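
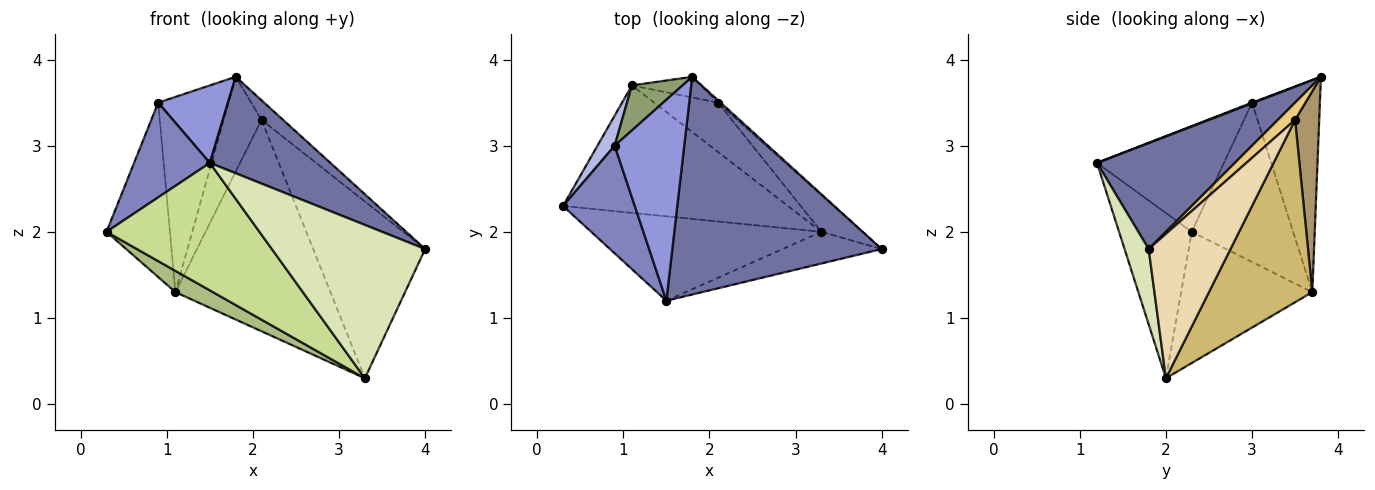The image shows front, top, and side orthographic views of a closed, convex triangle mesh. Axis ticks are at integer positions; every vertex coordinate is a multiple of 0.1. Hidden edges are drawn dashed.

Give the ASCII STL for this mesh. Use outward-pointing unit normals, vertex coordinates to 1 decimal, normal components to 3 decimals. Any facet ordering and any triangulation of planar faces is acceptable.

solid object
 facet normal 0.420 -0.368 0.830
  outer loop
   vertex 1.5 1.2 2.8
   vertex 4.0 1.8 1.8
   vertex 1.8 3.8 3.8
  endloop
 endfacet
 facet normal -0.742 -0.443 0.503
  outer loop
   vertex 0.9 3.0 3.5
   vertex 0.3 2.3 2.0
   vertex 1.5 1.2 2.8
  endloop
 endfacet
 facet normal 0.009 -0.360 0.933
  outer loop
   vertex 0.9 3.0 3.5
   vertex 1.5 1.2 2.8
   vertex 1.8 3.8 3.8
  endloop
 endfacet
 facet normal -0.844 0.528 0.091
  outer loop
   vertex 0.9 3.0 3.5
   vertex 1.1 3.7 1.3
   vertex 0.3 2.3 2.0
  endloop
 endfacet
 facet normal -0.685 0.710 0.164
  outer loop
   vertex 0.9 3.0 3.5
   vertex 1.8 3.8 3.8
   vertex 1.1 3.7 1.3
  endloop
 endfacet
 facet normal -0.499 -0.142 -0.855
  outer loop
   vertex 3.3 2.0 0.3
   vertex 0.3 2.3 2.0
   vertex 1.1 3.7 1.3
  endloop
 endfacet
 facet normal -0.368 -0.775 -0.513
  outer loop
   vertex 3.3 2.0 0.3
   vertex 1.5 1.2 2.8
   vertex 0.3 2.3 2.0
  endloop
 endfacet
 facet normal 0.152 -0.968 -0.200
  outer loop
   vertex 3.3 2.0 0.3
   vertex 4.0 1.8 1.8
   vertex 1.5 1.2 2.8
  endloop
 endfacet
 facet normal 0.528 0.830 -0.181
  outer loop
   vertex 2.1 3.5 3.3
   vertex 1.1 3.7 1.3
   vertex 1.8 3.8 3.8
  endloop
 endfacet
 facet normal 0.545 0.817 -0.191
  outer loop
   vertex 2.1 3.5 3.3
   vertex 3.3 2.0 0.3
   vertex 1.1 3.7 1.3
  endloop
 endfacet
 facet normal 0.622 0.777 -0.093
  outer loop
   vertex 2.1 3.5 3.3
   vertex 1.8 3.8 3.8
   vertex 4.0 1.8 1.8
  endloop
 endfacet
 facet normal 0.582 0.796 -0.165
  outer loop
   vertex 2.1 3.5 3.3
   vertex 4.0 1.8 1.8
   vertex 3.3 2.0 0.3
  endloop
 endfacet
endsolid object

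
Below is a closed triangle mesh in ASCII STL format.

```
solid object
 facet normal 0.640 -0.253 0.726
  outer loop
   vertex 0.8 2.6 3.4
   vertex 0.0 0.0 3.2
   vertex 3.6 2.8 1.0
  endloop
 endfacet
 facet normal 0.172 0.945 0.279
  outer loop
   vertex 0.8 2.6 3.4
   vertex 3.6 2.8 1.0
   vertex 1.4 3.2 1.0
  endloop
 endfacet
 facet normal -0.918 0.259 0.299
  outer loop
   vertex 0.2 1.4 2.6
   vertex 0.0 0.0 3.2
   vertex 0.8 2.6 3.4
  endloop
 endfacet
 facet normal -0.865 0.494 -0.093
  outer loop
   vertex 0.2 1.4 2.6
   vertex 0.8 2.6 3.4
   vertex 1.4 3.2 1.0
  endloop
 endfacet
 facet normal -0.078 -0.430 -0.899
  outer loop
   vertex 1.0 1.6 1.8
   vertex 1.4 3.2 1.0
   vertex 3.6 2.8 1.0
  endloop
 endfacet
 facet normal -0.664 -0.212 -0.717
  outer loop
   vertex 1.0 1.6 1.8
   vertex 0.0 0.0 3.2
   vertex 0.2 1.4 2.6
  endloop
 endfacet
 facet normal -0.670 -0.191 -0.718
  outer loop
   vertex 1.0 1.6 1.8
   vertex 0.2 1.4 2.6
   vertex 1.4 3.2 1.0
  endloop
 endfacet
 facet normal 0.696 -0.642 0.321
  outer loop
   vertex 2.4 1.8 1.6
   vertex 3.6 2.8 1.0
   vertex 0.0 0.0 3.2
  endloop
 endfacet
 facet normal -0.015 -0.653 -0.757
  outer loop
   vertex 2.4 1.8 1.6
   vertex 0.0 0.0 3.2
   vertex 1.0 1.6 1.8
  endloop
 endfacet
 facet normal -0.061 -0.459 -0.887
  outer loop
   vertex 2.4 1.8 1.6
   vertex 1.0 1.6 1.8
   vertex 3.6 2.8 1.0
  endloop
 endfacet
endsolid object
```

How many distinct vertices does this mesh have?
7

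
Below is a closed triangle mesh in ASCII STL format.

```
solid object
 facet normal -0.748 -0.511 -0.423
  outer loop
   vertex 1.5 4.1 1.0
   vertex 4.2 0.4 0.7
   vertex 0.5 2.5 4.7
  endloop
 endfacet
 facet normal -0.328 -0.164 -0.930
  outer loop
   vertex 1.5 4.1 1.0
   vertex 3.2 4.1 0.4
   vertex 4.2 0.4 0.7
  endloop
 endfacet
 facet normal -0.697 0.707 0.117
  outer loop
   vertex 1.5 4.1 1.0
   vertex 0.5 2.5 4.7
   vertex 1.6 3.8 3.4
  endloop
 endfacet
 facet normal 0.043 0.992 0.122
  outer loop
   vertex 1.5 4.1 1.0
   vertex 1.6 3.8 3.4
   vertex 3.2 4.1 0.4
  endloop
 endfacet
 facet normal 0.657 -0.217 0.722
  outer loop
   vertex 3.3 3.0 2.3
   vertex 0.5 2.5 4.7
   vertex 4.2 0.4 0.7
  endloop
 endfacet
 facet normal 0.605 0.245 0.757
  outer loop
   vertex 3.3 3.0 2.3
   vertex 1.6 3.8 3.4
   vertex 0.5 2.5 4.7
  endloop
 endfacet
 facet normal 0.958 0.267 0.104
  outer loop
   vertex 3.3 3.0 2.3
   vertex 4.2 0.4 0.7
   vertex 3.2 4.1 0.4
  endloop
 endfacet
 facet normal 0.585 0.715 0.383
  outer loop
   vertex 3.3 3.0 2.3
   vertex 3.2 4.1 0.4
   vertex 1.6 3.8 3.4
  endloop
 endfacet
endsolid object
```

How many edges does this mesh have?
12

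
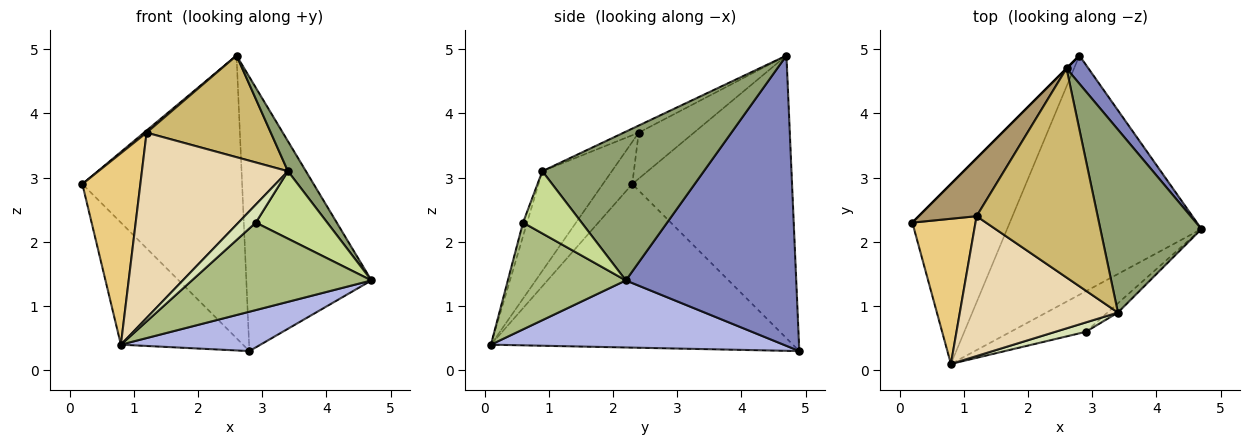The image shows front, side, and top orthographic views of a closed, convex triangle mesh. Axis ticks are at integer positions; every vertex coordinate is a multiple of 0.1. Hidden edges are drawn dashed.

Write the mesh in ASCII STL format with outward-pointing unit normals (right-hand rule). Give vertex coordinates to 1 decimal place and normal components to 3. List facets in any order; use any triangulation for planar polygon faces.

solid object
 facet normal -0.707 0.707 0.000
  outer loop
   vertex 2.6 4.7 4.9
   vertex 2.8 4.9 0.3
   vertex 0.2 2.3 2.9
  endloop
 endfacet
 facet normal 0.805 0.591 0.061
  outer loop
   vertex 2.6 4.7 4.9
   vertex 4.7 2.2 1.4
   vertex 2.8 4.9 0.3
  endloop
 endfacet
 facet normal -0.812 0.328 -0.483
  outer loop
   vertex 0.8 0.1 0.4
   vertex 0.2 2.3 2.9
   vertex 2.8 4.9 0.3
  endloop
 endfacet
 facet normal 0.322 -0.154 -0.934
  outer loop
   vertex 0.8 0.1 0.4
   vertex 2.8 4.9 0.3
   vertex 4.7 2.2 1.4
  endloop
 endfacet
 facet normal 0.824 -0.092 0.560
  outer loop
   vertex 3.4 0.9 3.1
   vertex 4.7 2.2 1.4
   vertex 2.6 4.7 4.9
  endloop
 endfacet
 facet normal 0.512 -0.779 -0.361
  outer loop
   vertex 2.9 0.6 2.3
   vertex 0.8 0.1 0.4
   vertex 4.7 2.2 1.4
  endloop
 endfacet
 facet normal 0.631 -0.769 -0.106
  outer loop
   vertex 2.9 0.6 2.3
   vertex 4.7 2.2 1.4
   vertex 3.4 0.9 3.1
  endloop
 endfacet
 facet normal -0.202 -0.869 0.452
  outer loop
   vertex 2.9 0.6 2.3
   vertex 3.4 0.9 3.1
   vertex 0.8 0.1 0.4
  endloop
 endfacet
 facet normal -0.623 -0.029 0.782
  outer loop
   vertex 1.2 2.4 3.7
   vertex 2.6 4.7 4.9
   vertex 0.2 2.3 2.9
  endloop
 endfacet
 facet normal -0.053 -0.437 0.898
  outer loop
   vertex 1.2 2.4 3.7
   vertex 3.4 0.9 3.1
   vertex 2.6 4.7 4.9
  endloop
 endfacet
 facet normal -0.374 -0.739 0.560
  outer loop
   vertex 1.2 2.4 3.7
   vertex 0.2 2.3 2.9
   vertex 0.8 0.1 0.4
  endloop
 endfacet
 facet normal -0.355 -0.746 0.563
  outer loop
   vertex 1.2 2.4 3.7
   vertex 0.8 0.1 0.4
   vertex 3.4 0.9 3.1
  endloop
 endfacet
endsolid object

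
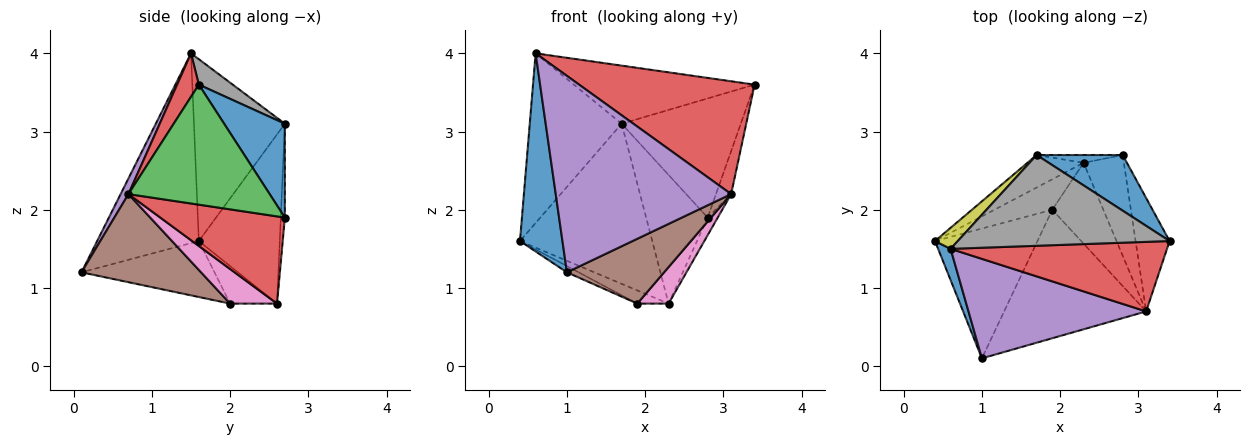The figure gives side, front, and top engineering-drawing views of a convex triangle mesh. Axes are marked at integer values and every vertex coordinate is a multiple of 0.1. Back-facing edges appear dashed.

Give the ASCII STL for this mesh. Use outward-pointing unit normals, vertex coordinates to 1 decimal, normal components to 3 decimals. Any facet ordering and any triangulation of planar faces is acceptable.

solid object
 facet normal -0.921 -0.385 0.061
  outer loop
   vertex 0.6 1.5 4.0
   vertex 0.4 1.6 1.6
   vertex 1.0 0.1 1.2
  endloop
 endfacet
 facet normal -0.479 0.042 -0.877
  outer loop
   vertex 1.9 2.0 0.8
   vertex 1.0 0.1 1.2
   vertex 0.4 1.6 1.6
  endloop
 endfacet
 facet normal -0.512 0.341 -0.789
  outer loop
   vertex 1.9 2.0 0.8
   vertex 0.4 1.6 1.6
   vertex 2.3 2.6 0.8
  endloop
 endfacet
 facet normal 0.105 -0.847 0.522
  outer loop
   vertex 3.1 0.7 2.2
   vertex 3.4 1.6 3.6
   vertex 0.6 1.5 4.0
  endloop
 endfacet
 facet normal 0.040 -0.891 0.451
  outer loop
   vertex 3.1 0.7 2.2
   vertex 0.6 1.5 4.0
   vertex 1.0 0.1 1.2
  endloop
 endfacet
 facet normal 0.484 -0.394 -0.781
  outer loop
   vertex 3.1 0.7 2.2
   vertex 1.0 0.1 1.2
   vertex 1.9 2.0 0.8
  endloop
 endfacet
 facet normal 0.525 -0.350 -0.775
  outer loop
   vertex 3.1 0.7 2.2
   vertex 1.9 2.0 0.8
   vertex 2.3 2.6 0.8
  endloop
 endfacet
 facet normal 0.101 0.536 0.838
  outer loop
   vertex 1.7 2.7 3.1
   vertex 0.6 1.5 4.0
   vertex 3.4 1.6 3.6
  endloop
 endfacet
 facet normal -0.701 0.708 0.088
  outer loop
   vertex 1.7 2.7 3.1
   vertex 0.4 1.6 1.6
   vertex 0.6 1.5 4.0
  endloop
 endfacet
 facet normal -0.514 0.840 -0.171
  outer loop
   vertex 1.7 2.7 3.1
   vertex 2.3 2.6 0.8
   vertex 0.4 1.6 1.6
  endloop
 endfacet
 facet normal 0.419 0.823 0.384
  outer loop
   vertex 2.8 2.7 1.9
   vertex 1.7 2.7 3.1
   vertex 3.4 1.6 3.6
  endloop
 endfacet
 facet normal -0.066 0.996 -0.061
  outer loop
   vertex 2.8 2.7 1.9
   vertex 2.3 2.6 0.8
   vertex 1.7 2.7 3.1
  endloop
 endfacet
 facet normal 0.957 0.103 -0.271
  outer loop
   vertex 2.8 2.7 1.9
   vertex 3.4 1.6 3.6
   vertex 3.1 0.7 2.2
  endloop
 endfacet
 facet normal 0.905 0.073 -0.418
  outer loop
   vertex 2.8 2.7 1.9
   vertex 3.1 0.7 2.2
   vertex 2.3 2.6 0.8
  endloop
 endfacet
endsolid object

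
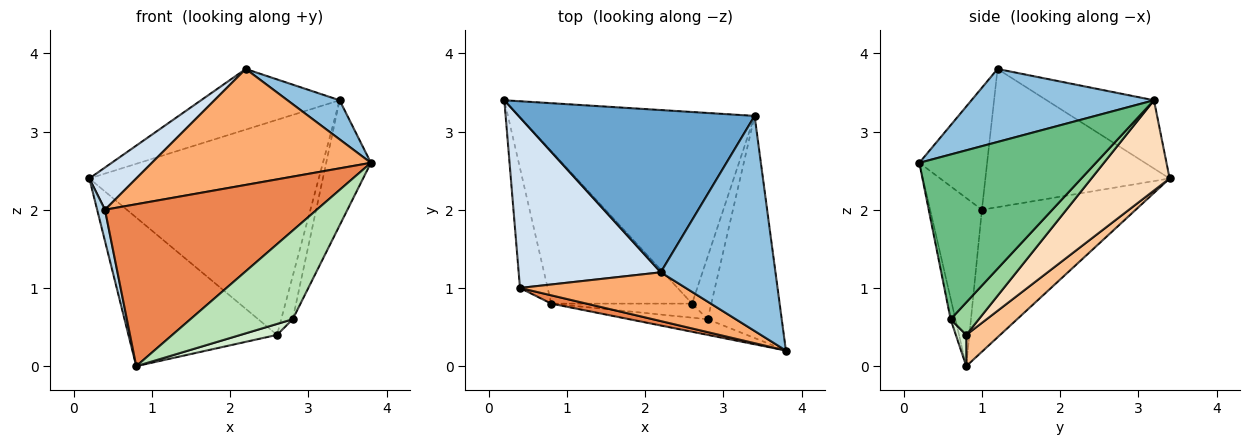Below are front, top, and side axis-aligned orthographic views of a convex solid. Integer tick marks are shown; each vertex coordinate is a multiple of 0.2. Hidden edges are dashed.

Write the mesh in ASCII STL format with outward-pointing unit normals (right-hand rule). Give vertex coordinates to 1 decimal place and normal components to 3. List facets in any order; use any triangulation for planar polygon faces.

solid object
 facet normal -0.261 0.338 0.904
  outer loop
   vertex 3.4 3.2 3.4
   vertex 0.2 3.4 2.4
   vertex 2.2 1.2 3.8
  endloop
 endfacet
 facet normal 0.531 -0.152 0.834
  outer loop
   vertex 3.4 3.2 3.4
   vertex 2.2 1.2 3.8
   vertex 3.8 0.2 2.6
  endloop
 endfacet
 facet normal -0.980 -0.050 -0.191
  outer loop
   vertex 0.4 1.0 2.0
   vertex 0.2 3.4 2.4
   vertex 0.8 0.8 0.0
  endloop
 endfacet
 facet normal -0.686 -0.175 0.706
  outer loop
   vertex 0.4 1.0 2.0
   vertex 2.2 1.2 3.8
   vertex 0.2 3.4 2.4
  endloop
 endfacet
 facet normal -0.237 -0.970 0.050
  outer loop
   vertex 0.4 1.0 2.0
   vertex 0.8 0.8 0.0
   vertex 3.8 0.2 2.6
  endloop
 endfacet
 facet normal -0.274 -0.886 0.373
  outer loop
   vertex 0.4 1.0 2.0
   vertex 3.8 0.2 2.6
   vertex 2.2 1.2 3.8
  endloop
 endfacet
 facet normal 0.157 0.689 -0.707
  outer loop
   vertex 2.6 0.8 0.4
   vertex 0.8 0.8 0.0
   vertex 0.2 3.4 2.4
  endloop
 endfacet
 facet normal 0.247 0.724 -0.645
  outer loop
   vertex 2.6 0.8 0.4
   vertex 0.2 3.4 2.4
   vertex 3.4 3.2 3.4
  endloop
 endfacet
 facet normal 0.889 0.225 -0.399
  outer loop
   vertex 2.8 0.6 0.6
   vertex 3.4 3.2 3.4
   vertex 3.8 0.2 2.6
  endloop
 endfacet
 facet normal 0.812 0.331 -0.481
  outer loop
   vertex 2.8 0.6 0.6
   vertex 2.6 0.8 0.4
   vertex 3.4 3.2 3.4
  endloop
 endfacet
 facet normal -0.046 -0.984 -0.174
  outer loop
   vertex 2.8 0.6 0.6
   vertex 3.8 0.2 2.6
   vertex 0.8 0.8 0.0
  endloop
 endfacet
 facet normal 0.173 -0.605 -0.777
  outer loop
   vertex 2.8 0.6 0.6
   vertex 0.8 0.8 0.0
   vertex 2.6 0.8 0.4
  endloop
 endfacet
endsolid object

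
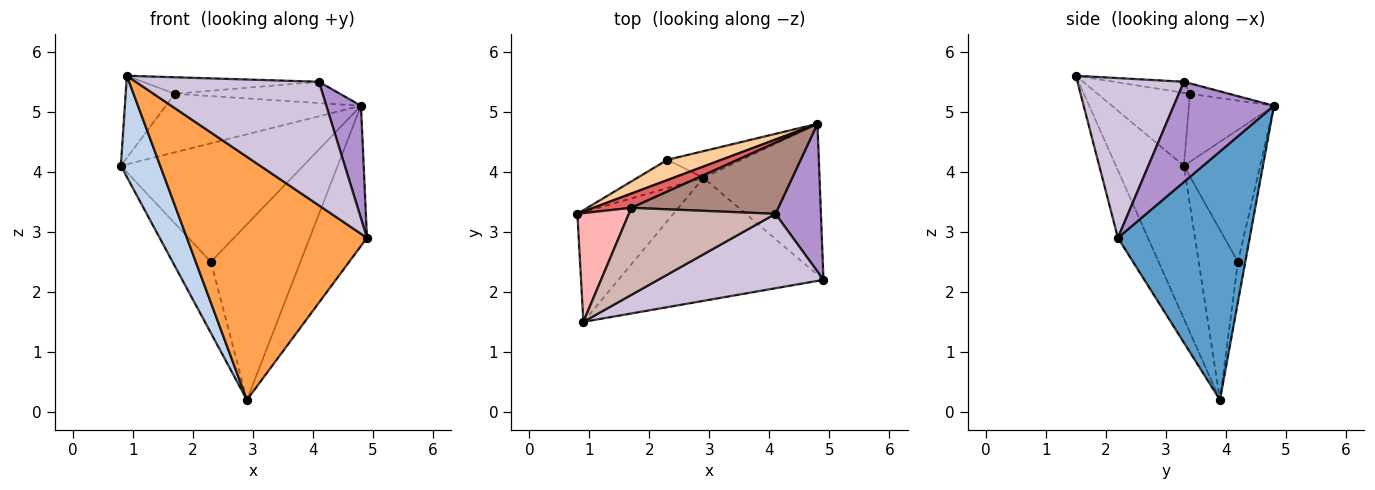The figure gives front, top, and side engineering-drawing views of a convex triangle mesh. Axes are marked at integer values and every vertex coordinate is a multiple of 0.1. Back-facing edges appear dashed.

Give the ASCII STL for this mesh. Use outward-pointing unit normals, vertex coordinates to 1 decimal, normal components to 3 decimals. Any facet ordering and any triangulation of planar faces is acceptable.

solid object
 facet normal 0.843 0.366 -0.394
  outer loop
   vertex 2.9 3.9 0.2
   vertex 4.8 4.8 5.1
   vertex 4.9 2.2 2.9
  endloop
 endfacet
 facet normal -0.761 -0.440 -0.477
  outer loop
   vertex 0.9 1.5 5.6
   vertex 0.8 3.3 4.1
   vertex 2.9 3.9 0.2
  endloop
 endfacet
 facet normal -0.147 -0.883 -0.447
  outer loop
   vertex 0.9 1.5 5.6
   vertex 2.9 3.9 0.2
   vertex 4.9 2.2 2.9
  endloop
 endfacet
 facet normal -0.381 0.911 0.156
  outer loop
   vertex 2.3 4.2 2.5
   vertex 0.8 3.3 4.1
   vertex 4.8 4.8 5.1
  endloop
 endfacet
 facet normal -0.689 0.673 -0.268
  outer loop
   vertex 2.3 4.2 2.5
   vertex 2.9 3.9 0.2
   vertex 0.8 3.3 4.1
  endloop
 endfacet
 facet normal -0.081 0.985 -0.150
  outer loop
   vertex 2.3 4.2 2.5
   vertex 4.8 4.8 5.1
   vertex 2.9 3.9 0.2
  endloop
 endfacet
 facet normal -0.390 0.895 0.218
  outer loop
   vertex 1.7 3.4 5.3
   vertex 4.8 4.8 5.1
   vertex 0.8 3.3 4.1
  endloop
 endfacet
 facet normal -0.749 0.399 0.529
  outer loop
   vertex 1.7 3.4 5.3
   vertex 0.8 3.3 4.1
   vertex 0.9 1.5 5.6
  endloop
 endfacet
 facet normal 0.869 -0.300 0.394
  outer loop
   vertex 4.1 3.3 5.5
   vertex 4.9 2.2 2.9
   vertex 4.8 4.8 5.1
  endloop
 endfacet
 facet normal 0.446 -0.767 0.462
  outer loop
   vertex 4.1 3.3 5.5
   vertex 0.9 1.5 5.6
   vertex 4.9 2.2 2.9
  endloop
 endfacet
 facet normal -0.068 0.286 0.956
  outer loop
   vertex 4.1 3.3 5.5
   vertex 4.8 4.8 5.1
   vertex 1.7 3.4 5.3
  endloop
 endfacet
 facet normal -0.074 0.186 0.980
  outer loop
   vertex 4.1 3.3 5.5
   vertex 1.7 3.4 5.3
   vertex 0.9 1.5 5.6
  endloop
 endfacet
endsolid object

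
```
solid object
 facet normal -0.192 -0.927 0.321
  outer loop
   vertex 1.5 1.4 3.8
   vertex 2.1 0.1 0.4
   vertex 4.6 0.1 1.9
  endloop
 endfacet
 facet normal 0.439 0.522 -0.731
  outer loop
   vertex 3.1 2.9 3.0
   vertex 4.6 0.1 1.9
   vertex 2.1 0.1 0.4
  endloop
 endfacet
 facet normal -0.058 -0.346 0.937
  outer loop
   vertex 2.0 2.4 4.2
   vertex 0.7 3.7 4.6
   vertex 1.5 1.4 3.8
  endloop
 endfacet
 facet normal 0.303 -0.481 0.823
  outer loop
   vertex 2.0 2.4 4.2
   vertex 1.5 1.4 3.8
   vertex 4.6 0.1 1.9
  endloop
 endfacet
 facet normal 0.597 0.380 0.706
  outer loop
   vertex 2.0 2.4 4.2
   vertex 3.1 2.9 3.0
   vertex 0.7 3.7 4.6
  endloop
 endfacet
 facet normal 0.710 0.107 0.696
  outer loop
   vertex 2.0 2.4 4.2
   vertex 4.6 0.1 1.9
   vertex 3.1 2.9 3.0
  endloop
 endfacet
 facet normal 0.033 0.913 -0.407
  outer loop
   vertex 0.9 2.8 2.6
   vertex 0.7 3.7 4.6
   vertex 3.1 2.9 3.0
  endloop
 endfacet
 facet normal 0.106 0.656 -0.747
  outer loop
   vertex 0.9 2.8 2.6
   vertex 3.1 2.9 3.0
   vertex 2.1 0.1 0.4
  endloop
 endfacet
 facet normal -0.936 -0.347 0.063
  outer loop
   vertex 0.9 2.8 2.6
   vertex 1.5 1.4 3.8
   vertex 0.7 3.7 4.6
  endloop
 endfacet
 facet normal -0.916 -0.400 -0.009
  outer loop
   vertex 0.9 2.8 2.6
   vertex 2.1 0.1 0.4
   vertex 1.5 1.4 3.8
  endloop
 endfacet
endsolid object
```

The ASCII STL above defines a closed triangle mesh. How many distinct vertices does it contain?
7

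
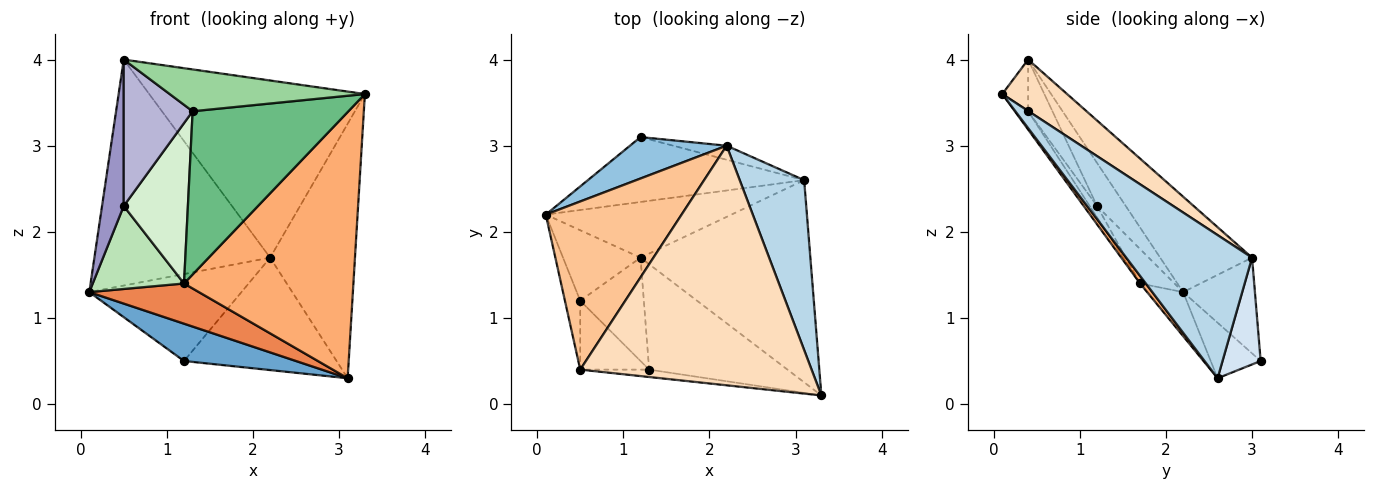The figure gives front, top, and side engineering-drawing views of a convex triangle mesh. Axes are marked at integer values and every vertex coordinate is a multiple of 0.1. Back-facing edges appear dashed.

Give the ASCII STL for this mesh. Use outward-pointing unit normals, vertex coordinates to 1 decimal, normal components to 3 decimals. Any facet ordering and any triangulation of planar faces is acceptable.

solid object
 facet normal -0.217 -0.487 -0.846
  outer loop
   vertex 1.2 3.1 0.5
   vertex 3.1 2.6 0.3
   vertex 0.1 2.2 1.3
  endloop
 endfacet
 facet normal -0.392 0.831 0.396
  outer loop
   vertex 2.2 3.0 1.7
   vertex 1.2 3.1 0.5
   vertex 0.1 2.2 1.3
  endloop
 endfacet
 facet normal 0.777 0.524 0.350
  outer loop
   vertex 2.2 3.0 1.7
   vertex 3.3 0.1 3.6
   vertex 3.1 2.6 0.3
  endloop
 endfacet
 facet normal 0.241 0.963 -0.120
  outer loop
   vertex 2.2 3.0 1.7
   vertex 3.1 2.6 0.3
   vertex 1.2 3.1 0.5
  endloop
 endfacet
 facet normal -0.189 -0.575 -0.796
  outer loop
   vertex 1.2 1.7 1.4
   vertex 0.1 2.2 1.3
   vertex 3.1 2.6 0.3
  endloop
 endfacet
 facet normal 0.027 -0.796 -0.605
  outer loop
   vertex 1.2 1.7 1.4
   vertex 3.1 2.6 0.3
   vertex 3.3 0.1 3.6
  endloop
 endfacet
 facet normal -0.387 0.740 0.551
  outer loop
   vertex 0.5 0.4 4.0
   vertex 2.2 3.0 1.7
   vertex 0.1 2.2 1.3
  endloop
 endfacet
 facet normal 0.176 0.585 0.792
  outer loop
   vertex 0.5 0.4 4.0
   vertex 3.3 0.1 3.6
   vertex 2.2 3.0 1.7
  endloop
 endfacet
 facet normal -0.072 -0.838 -0.541
  outer loop
   vertex 1.3 0.4 3.4
   vertex 1.2 1.7 1.4
   vertex 3.3 0.1 3.6
  endloop
 endfacet
 facet normal -0.129 -0.977 -0.172
  outer loop
   vertex 1.3 0.4 3.4
   vertex 3.3 0.1 3.6
   vertex 0.5 0.4 4.0
  endloop
 endfacet
 facet normal -0.276 -0.733 -0.622
  outer loop
   vertex 0.5 1.2 2.3
   vertex 0.1 2.2 1.3
   vertex 1.2 1.7 1.4
  endloop
 endfacet
 facet normal -0.095 -0.837 -0.539
  outer loop
   vertex 0.5 1.2 2.3
   vertex 1.2 1.7 1.4
   vertex 1.3 0.4 3.4
  endloop
 endfacet
 facet normal -0.768 -0.580 -0.273
  outer loop
   vertex 0.5 1.2 2.3
   vertex 0.5 0.4 4.0
   vertex 0.1 2.2 1.3
  endloop
 endfacet
 facet normal -0.304 -0.862 -0.406
  outer loop
   vertex 0.5 1.2 2.3
   vertex 1.3 0.4 3.4
   vertex 0.5 0.4 4.0
  endloop
 endfacet
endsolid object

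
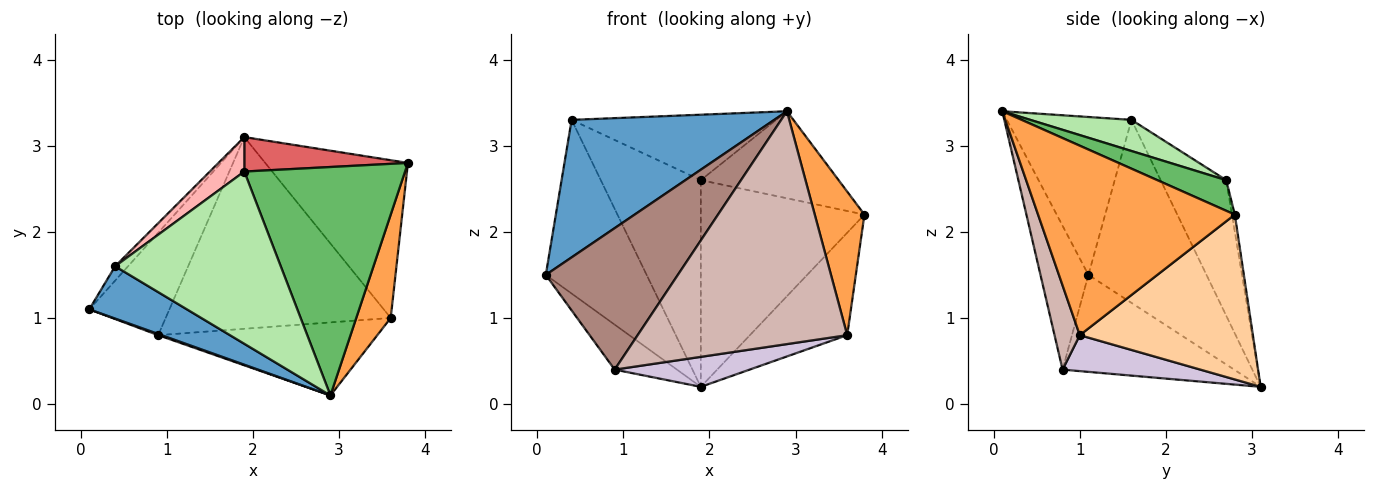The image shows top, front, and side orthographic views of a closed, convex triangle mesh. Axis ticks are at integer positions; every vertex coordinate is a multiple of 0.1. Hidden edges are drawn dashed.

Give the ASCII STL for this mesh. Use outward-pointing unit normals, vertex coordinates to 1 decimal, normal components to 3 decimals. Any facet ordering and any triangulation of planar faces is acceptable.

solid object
 facet normal -0.498 -0.810 0.308
  outer loop
   vertex 0.4 1.6 3.3
   vertex 0.1 1.1 1.5
   vertex 2.9 0.1 3.4
  endloop
 endfacet
 facet normal -0.759 0.649 -0.054
  outer loop
   vertex 0.4 1.6 3.3
   vertex 1.9 3.1 0.2
   vertex 0.1 1.1 1.5
  endloop
 endfacet
 facet normal 0.955 -0.241 0.174
  outer loop
   vertex 3.6 1.0 0.8
   vertex 3.8 2.8 2.2
   vertex 2.9 0.1 3.4
  endloop
 endfacet
 facet normal 0.696 0.391 -0.602
  outer loop
   vertex 3.6 1.0 0.8
   vertex 1.9 3.1 0.2
   vertex 3.8 2.8 2.2
  endloop
 endfacet
 facet normal 0.175 0.350 0.920
  outer loop
   vertex 1.9 2.7 2.6
   vertex 2.9 0.1 3.4
   vertex 3.8 2.8 2.2
  endloop
 endfacet
 facet normal 0.173 0.350 0.921
  outer loop
   vertex 1.9 2.7 2.6
   vertex 0.4 1.6 3.3
   vertex 2.9 0.1 3.4
  endloop
 endfacet
 facet normal -0.017 0.986 0.164
  outer loop
   vertex 1.9 2.7 2.6
   vertex 3.8 2.8 2.2
   vertex 1.9 3.1 0.2
  endloop
 endfacet
 facet normal -0.543 0.828 0.138
  outer loop
   vertex 1.9 2.7 2.6
   vertex 1.9 3.1 0.2
   vertex 0.4 1.6 3.3
  endloop
 endfacet
 facet normal -0.742 0.269 -0.613
  outer loop
   vertex 0.9 0.8 0.4
   vertex 0.1 1.1 1.5
   vertex 1.9 3.1 0.2
  endloop
 endfacet
 facet normal 0.156 -0.153 -0.976
  outer loop
   vertex 0.9 0.8 0.4
   vertex 1.9 3.1 0.2
   vertex 3.6 1.0 0.8
  endloop
 endfacet
 facet normal -0.341 -0.940 0.008
  outer loop
   vertex 0.9 0.8 0.4
   vertex 2.9 0.1 3.4
   vertex 0.1 1.1 1.5
  endloop
 endfacet
 facet normal 0.114 -0.948 -0.297
  outer loop
   vertex 0.9 0.8 0.4
   vertex 3.6 1.0 0.8
   vertex 2.9 0.1 3.4
  endloop
 endfacet
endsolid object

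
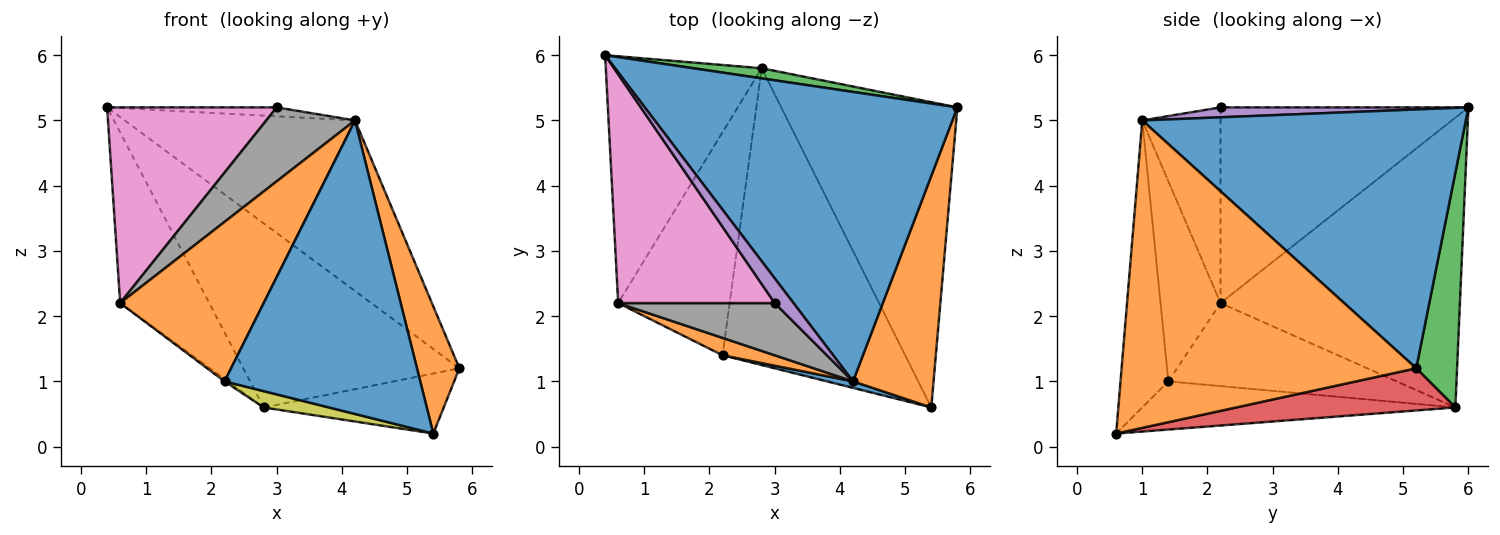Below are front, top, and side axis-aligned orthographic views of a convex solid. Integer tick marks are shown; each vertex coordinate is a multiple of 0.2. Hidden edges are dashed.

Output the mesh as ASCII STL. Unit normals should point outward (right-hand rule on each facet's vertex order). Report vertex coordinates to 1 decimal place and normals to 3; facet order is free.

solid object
 facet normal 0.581 0.413 0.701
  outer loop
   vertex 4.2 1.0 5.0
   vertex 5.8 5.2 1.2
   vertex 0.4 6.0 5.2
  endloop
 endfacet
 facet normal 0.958 -0.138 0.251
  outer loop
   vertex 4.2 1.0 5.0
   vertex 5.4 0.6 0.2
   vertex 5.8 5.2 1.2
  endloop
 endfacet
 facet normal 0.185 0.981 0.054
  outer loop
   vertex 2.8 5.8 0.6
   vertex 0.4 6.0 5.2
   vertex 5.8 5.2 1.2
  endloop
 endfacet
 facet normal 0.229 0.188 -0.955
  outer loop
   vertex 2.8 5.8 0.6
   vertex 5.8 5.2 1.2
   vertex 5.4 0.6 0.2
  endloop
 endfacet
 facet normal 0.445 0.304 0.842
  outer loop
   vertex 3.0 2.2 5.2
   vertex 4.2 1.0 5.0
   vertex 0.4 6.0 5.2
  endloop
 endfacet
 facet normal -0.837 0.311 -0.450
  outer loop
   vertex 0.6 2.2 2.2
   vertex 0.4 6.0 5.2
   vertex 2.8 5.8 0.6
  endloop
 endfacet
 facet normal -0.689 -0.471 0.551
  outer loop
   vertex 0.6 2.2 2.2
   vertex 3.0 2.2 5.2
   vertex 0.4 6.0 5.2
  endloop
 endfacet
 facet normal -0.585 -0.663 0.468
  outer loop
   vertex 0.6 2.2 2.2
   vertex 4.2 1.0 5.0
   vertex 3.0 2.2 5.2
  endloop
 endfacet
 facet normal -0.255 -0.053 -0.966
  outer loop
   vertex 2.2 1.4 1.0
   vertex 2.8 5.8 0.6
   vertex 5.4 0.6 0.2
  endloop
 endfacet
 facet normal -0.597 0.009 -0.802
  outer loop
   vertex 2.2 1.4 1.0
   vertex 0.6 2.2 2.2
   vertex 2.8 5.8 0.6
  endloop
 endfacet
 facet normal -0.237 -0.971 0.022
  outer loop
   vertex 2.2 1.4 1.0
   vertex 5.4 0.6 0.2
   vertex 4.2 1.0 5.0
  endloop
 endfacet
 facet normal -0.384 -0.918 0.100
  outer loop
   vertex 2.2 1.4 1.0
   vertex 4.2 1.0 5.0
   vertex 0.6 2.2 2.2
  endloop
 endfacet
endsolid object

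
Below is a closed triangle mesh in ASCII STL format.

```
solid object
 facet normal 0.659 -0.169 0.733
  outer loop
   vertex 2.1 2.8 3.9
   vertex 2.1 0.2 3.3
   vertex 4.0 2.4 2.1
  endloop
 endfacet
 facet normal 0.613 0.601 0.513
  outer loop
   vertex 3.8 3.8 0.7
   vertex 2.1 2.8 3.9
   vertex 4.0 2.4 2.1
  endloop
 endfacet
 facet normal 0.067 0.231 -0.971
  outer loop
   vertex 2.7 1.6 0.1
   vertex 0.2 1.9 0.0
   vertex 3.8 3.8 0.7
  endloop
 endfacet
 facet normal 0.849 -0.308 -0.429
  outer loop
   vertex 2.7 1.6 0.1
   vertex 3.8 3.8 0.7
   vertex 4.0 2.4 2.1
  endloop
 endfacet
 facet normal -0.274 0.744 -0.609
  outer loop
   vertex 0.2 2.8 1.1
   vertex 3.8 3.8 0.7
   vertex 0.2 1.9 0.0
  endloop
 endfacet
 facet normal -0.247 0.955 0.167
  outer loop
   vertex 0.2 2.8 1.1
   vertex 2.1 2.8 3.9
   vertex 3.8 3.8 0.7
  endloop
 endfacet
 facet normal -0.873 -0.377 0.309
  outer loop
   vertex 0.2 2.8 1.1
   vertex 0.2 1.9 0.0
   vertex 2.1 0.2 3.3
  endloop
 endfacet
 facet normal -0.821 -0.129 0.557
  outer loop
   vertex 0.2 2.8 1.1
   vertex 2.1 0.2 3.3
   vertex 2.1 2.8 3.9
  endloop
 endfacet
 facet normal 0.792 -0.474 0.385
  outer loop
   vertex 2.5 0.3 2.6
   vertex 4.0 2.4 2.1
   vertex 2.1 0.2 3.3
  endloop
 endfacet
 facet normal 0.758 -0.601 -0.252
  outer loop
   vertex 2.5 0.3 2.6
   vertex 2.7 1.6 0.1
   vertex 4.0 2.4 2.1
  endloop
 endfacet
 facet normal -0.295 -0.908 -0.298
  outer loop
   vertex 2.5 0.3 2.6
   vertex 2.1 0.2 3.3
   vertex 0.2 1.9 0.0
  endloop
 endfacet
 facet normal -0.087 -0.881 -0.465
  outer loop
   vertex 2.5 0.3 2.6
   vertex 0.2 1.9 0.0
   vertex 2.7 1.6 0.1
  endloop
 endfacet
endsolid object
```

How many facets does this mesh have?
12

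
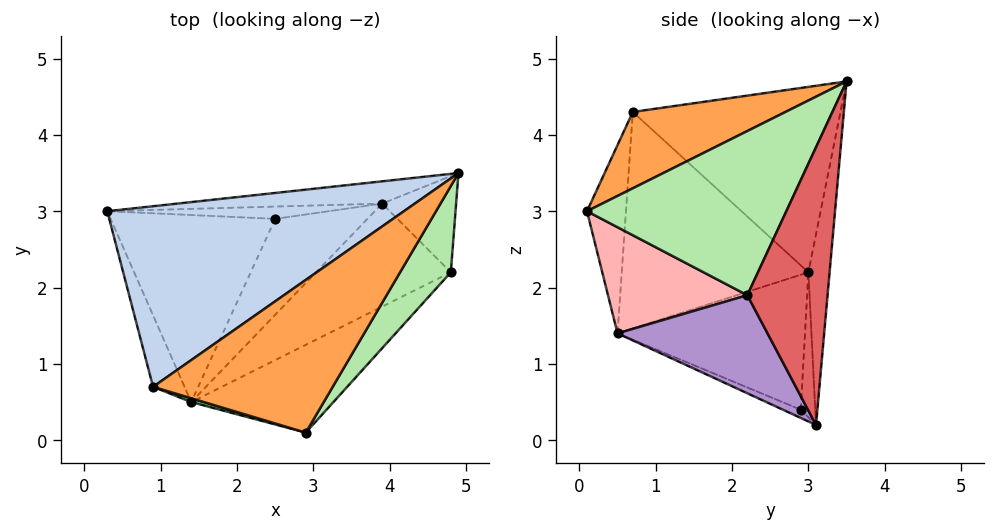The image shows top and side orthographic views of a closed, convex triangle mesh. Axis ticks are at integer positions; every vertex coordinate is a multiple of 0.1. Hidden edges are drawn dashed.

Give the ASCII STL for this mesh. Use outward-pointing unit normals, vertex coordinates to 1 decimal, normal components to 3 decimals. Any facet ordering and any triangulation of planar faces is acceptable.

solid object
 facet normal -0.068 0.995 -0.073
  outer loop
   vertex 3.9 3.1 0.2
   vertex 0.3 3.0 2.2
   vertex 4.9 3.5 4.7
  endloop
 endfacet
 facet normal -0.447 0.537 0.716
  outer loop
   vertex 0.9 0.7 4.3
   vertex 4.9 3.5 4.7
   vertex 0.3 3.0 2.2
  endloop
 endfacet
 facet normal 0.322 -0.568 0.757
  outer loop
   vertex 0.9 0.7 4.3
   vertex 2.9 0.1 3.0
   vertex 4.9 3.5 4.7
  endloop
 endfacet
 facet normal -0.922 -0.363 -0.134
  outer loop
   vertex 1.4 0.5 1.4
   vertex 0.9 0.7 4.3
   vertex 0.3 3.0 2.2
  endloop
 endfacet
 facet normal -0.276 -0.961 0.019
  outer loop
   vertex 1.4 0.5 1.4
   vertex 2.9 0.1 3.0
   vertex 0.9 0.7 4.3
  endloop
 endfacet
 facet normal 0.779 -0.579 0.241
  outer loop
   vertex 4.8 2.2 1.9
   vertex 4.9 3.5 4.7
   vertex 2.9 0.1 3.0
  endloop
 endfacet
 facet normal 0.871 0.433 -0.232
  outer loop
   vertex 4.8 2.2 1.9
   vertex 3.9 3.1 0.2
   vertex 4.9 3.5 4.7
  endloop
 endfacet
 facet normal 0.431 -0.693 -0.578
  outer loop
   vertex 4.8 2.2 1.9
   vertex 2.9 0.1 3.0
   vertex 1.4 0.5 1.4
  endloop
 endfacet
 facet normal 0.429 -0.685 -0.589
  outer loop
   vertex 4.8 2.2 1.9
   vertex 1.4 0.5 1.4
   vertex 3.9 3.1 0.2
  endloop
 endfacet
 facet normal -0.173 0.949 -0.265
  outer loop
   vertex 2.5 2.9 0.4
   vertex 0.3 3.0 2.2
   vertex 3.9 3.1 0.2
  endloop
 endfacet
 facet normal -0.634 -0.032 -0.773
  outer loop
   vertex 2.5 2.9 0.4
   vertex 1.4 0.5 1.4
   vertex 0.3 3.0 2.2
  endloop
 endfacet
 facet normal -0.083 -0.351 -0.933
  outer loop
   vertex 2.5 2.9 0.4
   vertex 3.9 3.1 0.2
   vertex 1.4 0.5 1.4
  endloop
 endfacet
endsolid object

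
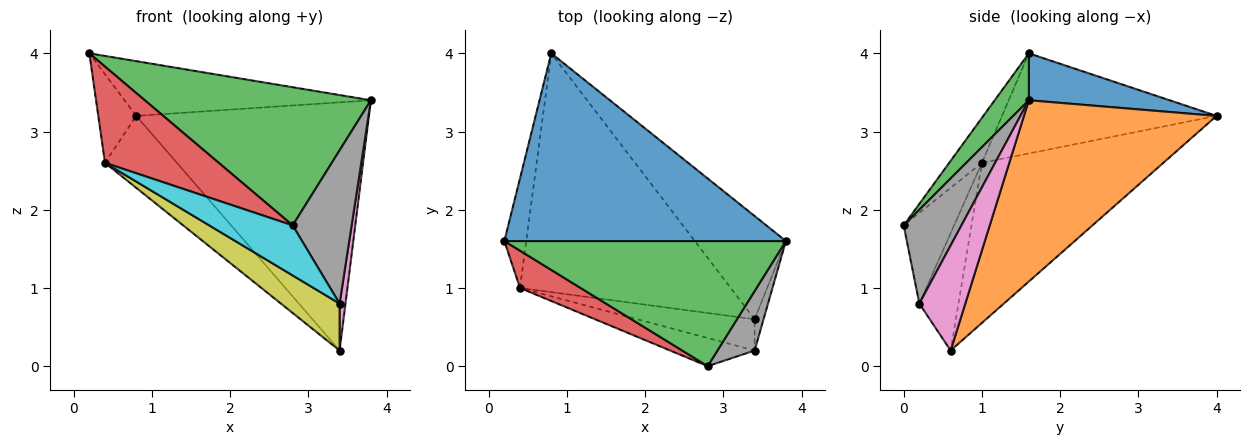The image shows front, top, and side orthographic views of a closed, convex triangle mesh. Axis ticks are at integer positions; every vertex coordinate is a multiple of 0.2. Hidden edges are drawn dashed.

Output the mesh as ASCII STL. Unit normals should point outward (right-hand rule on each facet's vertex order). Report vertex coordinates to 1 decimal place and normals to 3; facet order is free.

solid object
 facet normal 0.158 0.276 0.948
  outer loop
   vertex 0.8 4.0 3.2
   vertex 0.2 1.6 4.0
   vertex 3.8 1.6 3.4
  endloop
 endfacet
 facet normal 0.607 0.734 -0.305
  outer loop
   vertex 3.4 0.6 0.2
   vertex 0.8 4.0 3.2
   vertex 3.8 1.6 3.4
  endloop
 endfacet
 facet normal 0.111 -0.737 0.667
  outer loop
   vertex 2.8 0.0 1.8
   vertex 3.8 1.6 3.4
   vertex 0.2 1.6 4.0
  endloop
 endfacet
 facet normal -0.259 -0.901 0.349
  outer loop
   vertex 0.4 1.0 2.6
   vertex 2.8 0.0 1.8
   vertex 0.2 1.6 4.0
  endloop
 endfacet
 facet normal -0.963 0.170 -0.211
  outer loop
   vertex 0.4 1.0 2.6
   vertex 0.2 1.6 4.0
   vertex 0.8 4.0 3.2
  endloop
 endfacet
 facet normal -0.588 0.233 -0.774
  outer loop
   vertex 0.4 1.0 2.6
   vertex 0.8 4.0 3.2
   vertex 3.4 0.6 0.2
  endloop
 endfacet
 facet normal 0.988 -0.126 -0.084
  outer loop
   vertex 3.4 0.2 0.8
   vertex 3.4 0.6 0.2
   vertex 3.8 1.6 3.4
  endloop
 endfacet
 facet normal 0.674 -0.688 0.267
  outer loop
   vertex 3.4 0.2 0.8
   vertex 3.8 1.6 3.4
   vertex 2.8 0.0 1.8
  endloop
 endfacet
 facet normal -0.485 -0.728 -0.485
  outer loop
   vertex 3.4 0.2 0.8
   vertex 0.4 1.0 2.6
   vertex 3.4 0.6 0.2
  endloop
 endfacet
 facet normal -0.466 -0.771 -0.434
  outer loop
   vertex 3.4 0.2 0.8
   vertex 2.8 0.0 1.8
   vertex 0.4 1.0 2.6
  endloop
 endfacet
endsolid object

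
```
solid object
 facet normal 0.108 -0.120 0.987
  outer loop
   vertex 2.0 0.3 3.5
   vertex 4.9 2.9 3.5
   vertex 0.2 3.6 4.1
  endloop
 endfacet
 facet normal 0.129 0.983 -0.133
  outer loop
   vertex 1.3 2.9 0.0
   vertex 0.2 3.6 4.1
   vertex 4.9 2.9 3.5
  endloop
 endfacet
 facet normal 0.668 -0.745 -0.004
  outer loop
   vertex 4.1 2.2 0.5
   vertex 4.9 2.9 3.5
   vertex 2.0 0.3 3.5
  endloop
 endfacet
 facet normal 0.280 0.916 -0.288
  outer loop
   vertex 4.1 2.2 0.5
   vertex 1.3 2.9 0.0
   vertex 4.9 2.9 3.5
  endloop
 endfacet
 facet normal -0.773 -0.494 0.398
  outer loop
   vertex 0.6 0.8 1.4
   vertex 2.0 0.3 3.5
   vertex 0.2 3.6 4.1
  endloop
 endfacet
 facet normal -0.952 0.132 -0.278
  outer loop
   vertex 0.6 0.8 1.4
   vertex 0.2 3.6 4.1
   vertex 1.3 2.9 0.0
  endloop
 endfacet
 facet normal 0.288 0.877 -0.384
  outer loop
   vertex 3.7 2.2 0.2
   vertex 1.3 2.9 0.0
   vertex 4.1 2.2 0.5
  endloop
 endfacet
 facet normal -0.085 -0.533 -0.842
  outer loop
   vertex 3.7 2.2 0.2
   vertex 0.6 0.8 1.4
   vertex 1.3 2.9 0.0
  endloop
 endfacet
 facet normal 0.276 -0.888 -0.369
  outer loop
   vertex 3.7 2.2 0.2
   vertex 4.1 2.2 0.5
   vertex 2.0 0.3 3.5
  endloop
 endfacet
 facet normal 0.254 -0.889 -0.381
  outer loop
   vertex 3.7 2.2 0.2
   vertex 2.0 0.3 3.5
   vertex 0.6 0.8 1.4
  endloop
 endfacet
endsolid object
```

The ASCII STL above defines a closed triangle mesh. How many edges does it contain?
15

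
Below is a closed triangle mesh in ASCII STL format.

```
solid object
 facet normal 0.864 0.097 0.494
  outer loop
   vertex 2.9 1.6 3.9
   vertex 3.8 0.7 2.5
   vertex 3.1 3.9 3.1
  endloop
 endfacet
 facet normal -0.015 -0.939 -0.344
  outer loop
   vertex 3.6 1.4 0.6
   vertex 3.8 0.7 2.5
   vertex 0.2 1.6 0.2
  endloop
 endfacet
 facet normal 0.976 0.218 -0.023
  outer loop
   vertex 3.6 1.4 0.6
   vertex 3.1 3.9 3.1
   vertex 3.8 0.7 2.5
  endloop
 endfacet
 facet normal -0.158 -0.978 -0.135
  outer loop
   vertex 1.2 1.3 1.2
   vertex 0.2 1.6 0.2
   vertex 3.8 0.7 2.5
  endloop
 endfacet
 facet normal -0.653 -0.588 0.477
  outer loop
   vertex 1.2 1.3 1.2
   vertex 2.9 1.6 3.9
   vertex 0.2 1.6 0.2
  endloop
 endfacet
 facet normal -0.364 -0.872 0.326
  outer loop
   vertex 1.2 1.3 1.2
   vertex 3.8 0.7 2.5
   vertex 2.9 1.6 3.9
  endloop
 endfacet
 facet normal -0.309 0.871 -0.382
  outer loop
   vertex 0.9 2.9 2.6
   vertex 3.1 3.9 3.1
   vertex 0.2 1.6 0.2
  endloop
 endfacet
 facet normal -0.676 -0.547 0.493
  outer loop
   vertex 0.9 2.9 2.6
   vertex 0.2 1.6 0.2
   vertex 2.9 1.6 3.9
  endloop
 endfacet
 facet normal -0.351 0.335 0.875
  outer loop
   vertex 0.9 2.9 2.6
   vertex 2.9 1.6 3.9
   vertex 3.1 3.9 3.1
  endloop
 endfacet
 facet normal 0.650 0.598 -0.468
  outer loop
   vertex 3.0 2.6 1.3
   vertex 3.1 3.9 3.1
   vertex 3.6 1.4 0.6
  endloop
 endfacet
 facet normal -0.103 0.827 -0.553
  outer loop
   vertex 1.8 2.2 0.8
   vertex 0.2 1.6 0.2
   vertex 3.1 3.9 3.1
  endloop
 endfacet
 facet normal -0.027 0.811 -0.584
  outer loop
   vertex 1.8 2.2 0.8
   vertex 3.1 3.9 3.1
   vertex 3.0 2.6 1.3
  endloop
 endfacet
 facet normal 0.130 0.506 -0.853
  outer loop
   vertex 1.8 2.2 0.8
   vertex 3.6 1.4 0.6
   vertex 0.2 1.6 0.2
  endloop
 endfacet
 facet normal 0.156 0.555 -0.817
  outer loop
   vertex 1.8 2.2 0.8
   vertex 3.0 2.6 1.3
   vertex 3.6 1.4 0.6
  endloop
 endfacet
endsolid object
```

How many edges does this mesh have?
21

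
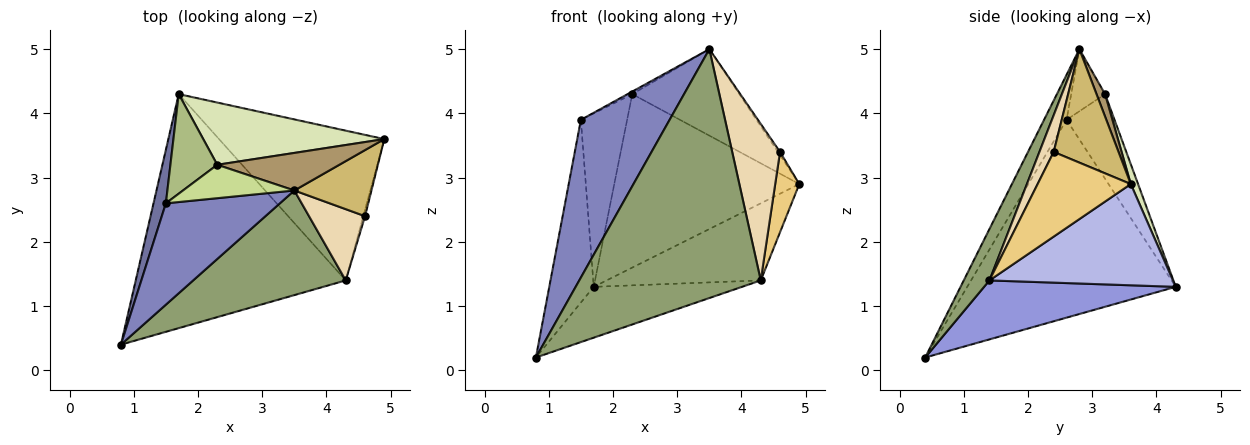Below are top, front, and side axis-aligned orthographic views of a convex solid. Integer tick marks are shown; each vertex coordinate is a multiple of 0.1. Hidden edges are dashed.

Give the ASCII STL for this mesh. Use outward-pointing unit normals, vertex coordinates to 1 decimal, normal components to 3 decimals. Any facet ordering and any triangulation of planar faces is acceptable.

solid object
 facet normal -0.976 0.208 0.061
  outer loop
   vertex 1.5 2.6 3.9
   vertex 1.7 4.3 1.3
   vertex 0.8 0.4 0.2
  endloop
 endfacet
 facet normal -0.208 -0.823 0.529
  outer loop
   vertex 1.5 2.6 3.9
   vertex 0.8 0.4 0.2
   vertex 3.5 2.8 5.0
  endloop
 endfacet
 facet normal 0.265 0.205 -0.942
  outer loop
   vertex 4.3 1.4 1.4
   vertex 0.8 0.4 0.2
   vertex 1.7 4.3 1.3
  endloop
 endfacet
 facet normal 0.478 0.402 -0.781
  outer loop
   vertex 4.3 1.4 1.4
   vertex 1.7 4.3 1.3
   vertex 4.9 3.6 2.9
  endloop
 endfacet
 facet normal 0.129 -0.914 0.384
  outer loop
   vertex 4.3 1.4 1.4
   vertex 3.5 2.8 5.0
   vertex 0.8 0.4 0.2
  endloop
 endfacet
 facet normal -0.669 0.645 0.370
  outer loop
   vertex 2.3 3.2 4.3
   vertex 1.7 4.3 1.3
   vertex 1.5 2.6 3.9
  endloop
 endfacet
 facet normal -0.486 0.067 0.871
  outer loop
   vertex 2.3 3.2 4.3
   vertex 1.5 2.6 3.9
   vertex 3.5 2.8 5.0
  endloop
 endfacet
 facet normal 0.037 0.941 0.337
  outer loop
   vertex 2.3 3.2 4.3
   vertex 4.9 3.6 2.9
   vertex 1.7 4.3 1.3
  endloop
 endfacet
 facet normal 0.073 0.915 0.397
  outer loop
   vertex 2.3 3.2 4.3
   vertex 3.5 2.8 5.0
   vertex 4.9 3.6 2.9
  endloop
 endfacet
 facet normal 0.827 0.027 0.562
  outer loop
   vertex 4.6 2.4 3.4
   vertex 4.9 3.6 2.9
   vertex 3.5 2.8 5.0
  endloop
 endfacet
 facet normal 0.968 -0.250 -0.020
  outer loop
   vertex 4.6 2.4 3.4
   vertex 4.3 1.4 1.4
   vertex 4.9 3.6 2.9
  endloop
 endfacet
 facet normal 0.262 -0.878 0.400
  outer loop
   vertex 4.6 2.4 3.4
   vertex 3.5 2.8 5.0
   vertex 4.3 1.4 1.4
  endloop
 endfacet
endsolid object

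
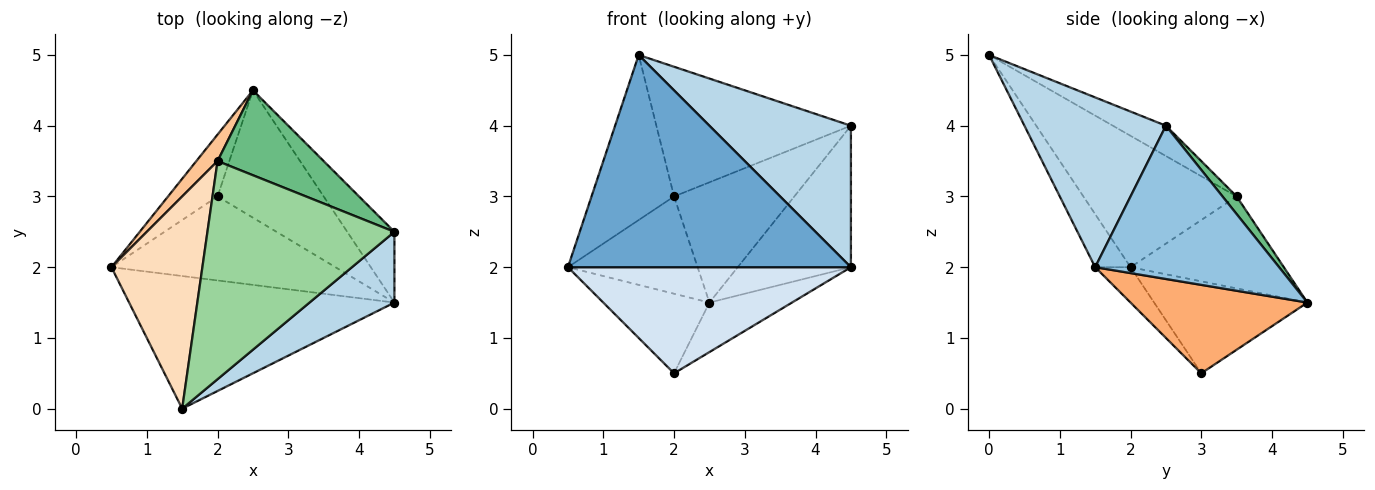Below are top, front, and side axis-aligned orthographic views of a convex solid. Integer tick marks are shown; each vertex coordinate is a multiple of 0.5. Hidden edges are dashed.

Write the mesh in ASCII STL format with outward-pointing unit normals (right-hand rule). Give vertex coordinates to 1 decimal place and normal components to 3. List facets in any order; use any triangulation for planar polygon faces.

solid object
 facet normal -0.105 -0.843 -0.527
  outer loop
   vertex 1.5 0.0 5.0
   vertex 0.5 2.0 2.0
   vertex 4.5 1.5 2.0
  endloop
 endfacet
 facet normal 0.824 0.507 -0.253
  outer loop
   vertex 4.5 2.5 4.0
   vertex 4.5 1.5 2.0
   vertex 2.5 4.5 1.5
  endloop
 endfacet
 facet normal 0.667 -0.667 0.333
  outer loop
   vertex 4.5 2.5 4.0
   vertex 1.5 0.0 5.0
   vertex 4.5 1.5 2.0
  endloop
 endfacet
 facet normal -0.098 -0.780 -0.618
  outer loop
   vertex 2.0 3.0 0.5
   vertex 4.5 1.5 2.0
   vertex 0.5 2.0 2.0
  endloop
 endfacet
 facet normal -0.752 0.520 -0.405
  outer loop
   vertex 2.0 3.0 0.5
   vertex 0.5 2.0 2.0
   vertex 2.5 4.5 1.5
  endloop
 endfacet
 facet normal 0.613 0.286 -0.736
  outer loop
   vertex 2.0 3.0 0.5
   vertex 2.5 4.5 1.5
   vertex 4.5 1.5 2.0
  endloop
 endfacet
 facet normal -0.752 0.636 0.173
  outer loop
   vertex 2.0 3.5 3.0
   vertex 2.5 4.5 1.5
   vertex 0.5 2.0 2.0
  endloop
 endfacet
 facet normal -0.752 0.405 0.520
  outer loop
   vertex 2.0 3.5 3.0
   vertex 0.5 2.0 2.0
   vertex 1.5 0.0 5.0
  endloop
 endfacet
 facet normal 0.096 0.813 0.574
  outer loop
   vertex 2.0 3.5 3.0
   vertex 4.5 2.5 4.0
   vertex 2.5 4.5 1.5
  endloop
 endfacet
 facet normal -0.138 0.506 0.851
  outer loop
   vertex 2.0 3.5 3.0
   vertex 1.5 0.0 5.0
   vertex 4.5 2.5 4.0
  endloop
 endfacet
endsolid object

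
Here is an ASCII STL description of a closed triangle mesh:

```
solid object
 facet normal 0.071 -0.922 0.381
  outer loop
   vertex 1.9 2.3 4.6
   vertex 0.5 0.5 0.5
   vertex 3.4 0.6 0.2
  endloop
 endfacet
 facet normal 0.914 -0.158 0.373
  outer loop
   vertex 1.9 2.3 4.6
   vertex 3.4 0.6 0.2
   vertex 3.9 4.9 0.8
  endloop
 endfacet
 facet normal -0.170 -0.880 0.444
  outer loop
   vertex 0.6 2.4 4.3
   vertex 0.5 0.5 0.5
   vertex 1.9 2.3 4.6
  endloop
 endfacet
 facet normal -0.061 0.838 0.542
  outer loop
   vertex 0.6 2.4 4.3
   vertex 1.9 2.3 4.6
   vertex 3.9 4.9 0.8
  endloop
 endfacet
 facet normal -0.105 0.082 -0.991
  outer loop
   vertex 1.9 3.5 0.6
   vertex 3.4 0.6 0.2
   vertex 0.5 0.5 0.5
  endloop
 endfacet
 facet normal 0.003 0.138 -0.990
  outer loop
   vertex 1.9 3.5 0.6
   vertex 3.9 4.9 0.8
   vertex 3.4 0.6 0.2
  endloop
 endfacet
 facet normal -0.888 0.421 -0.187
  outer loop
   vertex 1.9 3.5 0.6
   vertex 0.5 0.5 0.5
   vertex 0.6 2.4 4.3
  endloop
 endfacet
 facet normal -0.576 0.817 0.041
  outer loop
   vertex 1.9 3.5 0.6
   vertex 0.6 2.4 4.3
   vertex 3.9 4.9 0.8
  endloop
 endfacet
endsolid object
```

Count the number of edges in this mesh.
12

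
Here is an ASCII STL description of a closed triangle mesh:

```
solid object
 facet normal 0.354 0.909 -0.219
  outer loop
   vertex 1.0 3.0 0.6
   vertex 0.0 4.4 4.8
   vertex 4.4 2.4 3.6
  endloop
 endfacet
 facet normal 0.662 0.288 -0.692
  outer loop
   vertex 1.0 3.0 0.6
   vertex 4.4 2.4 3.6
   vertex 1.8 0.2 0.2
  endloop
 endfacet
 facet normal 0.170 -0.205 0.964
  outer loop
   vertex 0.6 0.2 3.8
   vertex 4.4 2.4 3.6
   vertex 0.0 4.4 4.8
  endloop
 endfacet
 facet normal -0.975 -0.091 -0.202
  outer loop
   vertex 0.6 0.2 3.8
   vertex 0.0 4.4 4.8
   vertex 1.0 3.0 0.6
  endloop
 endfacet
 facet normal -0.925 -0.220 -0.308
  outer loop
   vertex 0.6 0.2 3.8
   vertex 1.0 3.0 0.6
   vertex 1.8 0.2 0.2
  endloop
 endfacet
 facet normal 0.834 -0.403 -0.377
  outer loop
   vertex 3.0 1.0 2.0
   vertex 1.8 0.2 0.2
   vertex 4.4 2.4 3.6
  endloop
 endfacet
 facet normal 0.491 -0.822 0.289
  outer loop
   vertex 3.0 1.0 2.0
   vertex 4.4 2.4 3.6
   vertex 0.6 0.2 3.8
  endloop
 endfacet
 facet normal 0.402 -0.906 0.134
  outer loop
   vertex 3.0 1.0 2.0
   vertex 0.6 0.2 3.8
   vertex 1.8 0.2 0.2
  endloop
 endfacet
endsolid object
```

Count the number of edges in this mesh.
12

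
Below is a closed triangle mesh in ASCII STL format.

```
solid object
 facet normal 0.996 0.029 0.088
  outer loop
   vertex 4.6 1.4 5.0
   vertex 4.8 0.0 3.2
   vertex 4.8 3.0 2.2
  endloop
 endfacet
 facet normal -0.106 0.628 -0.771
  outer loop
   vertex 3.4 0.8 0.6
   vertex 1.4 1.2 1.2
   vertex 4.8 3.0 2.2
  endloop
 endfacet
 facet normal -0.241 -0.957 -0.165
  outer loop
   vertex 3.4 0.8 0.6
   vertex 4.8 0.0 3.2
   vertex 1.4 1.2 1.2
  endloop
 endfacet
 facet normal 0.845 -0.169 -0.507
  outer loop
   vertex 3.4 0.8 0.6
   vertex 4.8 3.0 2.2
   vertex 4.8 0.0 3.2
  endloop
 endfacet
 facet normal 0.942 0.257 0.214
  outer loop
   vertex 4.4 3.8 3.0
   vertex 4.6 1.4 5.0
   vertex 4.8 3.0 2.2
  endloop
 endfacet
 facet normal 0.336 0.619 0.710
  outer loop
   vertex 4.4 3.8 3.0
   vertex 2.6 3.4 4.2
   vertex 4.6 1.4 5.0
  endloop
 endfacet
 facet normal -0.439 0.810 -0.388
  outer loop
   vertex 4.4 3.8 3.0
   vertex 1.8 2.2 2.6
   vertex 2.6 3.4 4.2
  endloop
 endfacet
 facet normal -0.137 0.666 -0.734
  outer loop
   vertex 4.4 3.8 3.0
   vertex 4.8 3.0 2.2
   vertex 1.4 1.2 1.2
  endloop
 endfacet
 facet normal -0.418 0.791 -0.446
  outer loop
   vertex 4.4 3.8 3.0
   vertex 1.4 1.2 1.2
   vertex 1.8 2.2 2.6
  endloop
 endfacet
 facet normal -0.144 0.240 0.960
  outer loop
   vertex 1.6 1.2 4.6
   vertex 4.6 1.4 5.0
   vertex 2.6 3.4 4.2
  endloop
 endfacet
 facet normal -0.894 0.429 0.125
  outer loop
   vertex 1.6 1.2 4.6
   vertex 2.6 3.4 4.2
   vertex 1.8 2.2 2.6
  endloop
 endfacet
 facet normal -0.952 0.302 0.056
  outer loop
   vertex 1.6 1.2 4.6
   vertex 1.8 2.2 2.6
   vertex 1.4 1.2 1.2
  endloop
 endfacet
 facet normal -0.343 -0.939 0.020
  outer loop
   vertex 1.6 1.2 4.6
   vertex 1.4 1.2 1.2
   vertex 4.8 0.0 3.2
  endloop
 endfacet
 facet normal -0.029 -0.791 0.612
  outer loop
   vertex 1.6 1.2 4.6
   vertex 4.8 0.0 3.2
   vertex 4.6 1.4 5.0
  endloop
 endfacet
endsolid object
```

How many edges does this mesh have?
21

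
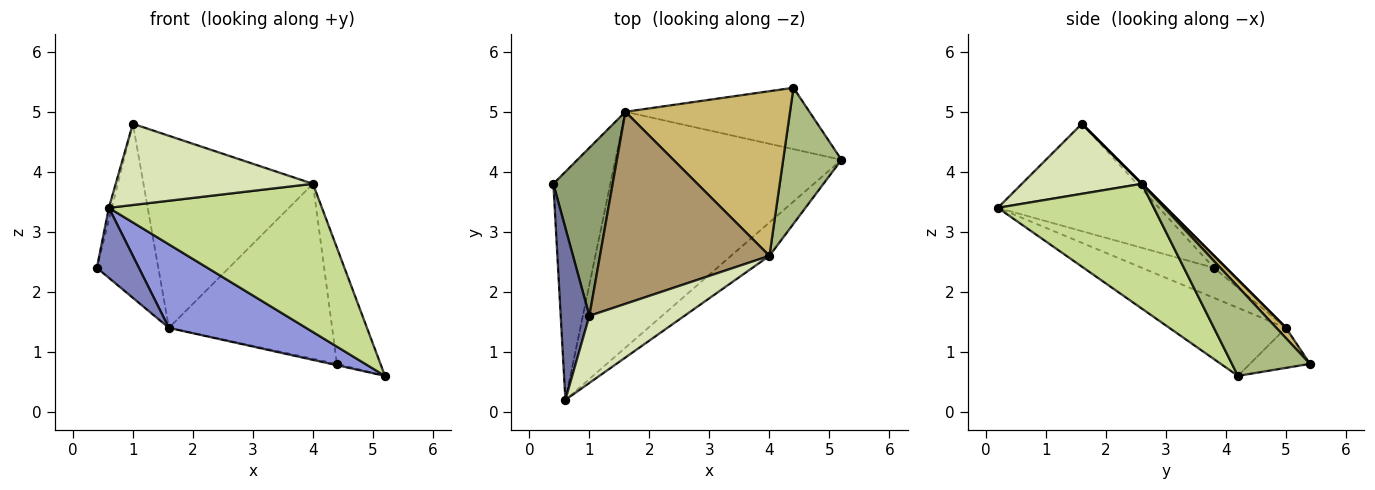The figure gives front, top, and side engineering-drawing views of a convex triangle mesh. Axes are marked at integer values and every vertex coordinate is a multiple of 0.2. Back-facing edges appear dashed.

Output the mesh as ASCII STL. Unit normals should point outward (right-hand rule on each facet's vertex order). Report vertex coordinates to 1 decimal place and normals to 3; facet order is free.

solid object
 facet normal -0.966 0.018 0.258
  outer loop
   vertex 1.0 1.6 4.8
   vertex 0.4 3.8 2.4
   vertex 0.6 0.2 3.4
  endloop
 endfacet
 facet normal -0.449 -0.262 -0.854
  outer loop
   vertex 1.6 5.0 1.4
   vertex 0.6 0.2 3.4
   vertex 0.4 3.8 2.4
  endloop
 endfacet
 facet normal -0.273 -0.321 -0.907
  outer loop
   vertex 1.6 5.0 1.4
   vertex 5.2 4.2 0.6
   vertex 0.6 0.2 3.4
  endloop
 endfacet
 facet normal -0.212 0.021 -0.977
  outer loop
   vertex 1.6 5.0 1.4
   vertex 4.4 5.4 0.8
   vertex 5.2 4.2 0.6
  endloop
 endfacet
 facet normal -0.139 0.712 0.688
  outer loop
   vertex 1.6 5.0 1.4
   vertex 0.4 3.8 2.4
   vertex 1.0 1.6 4.8
  endloop
 endfacet
 facet normal 0.758 0.423 0.496
  outer loop
   vertex 4.0 2.6 3.8
   vertex 5.2 4.2 0.6
   vertex 4.4 5.4 0.8
  endloop
 endfacet
 facet normal 0.581 -0.794 -0.179
  outer loop
   vertex 4.0 2.6 3.8
   vertex 0.6 0.2 3.4
   vertex 5.2 4.2 0.6
  endloop
 endfacet
 facet normal 0.425 -0.698 0.577
  outer loop
   vertex 4.0 2.6 3.8
   vertex 1.0 1.6 4.8
   vertex 0.6 0.2 3.4
  endloop
 endfacet
 facet normal 0.000 0.707 0.707
  outer loop
   vertex 4.0 2.6 3.8
   vertex 1.6 5.0 1.4
   vertex 1.0 1.6 4.8
  endloop
 endfacet
 facet normal 0.043 0.728 0.685
  outer loop
   vertex 4.0 2.6 3.8
   vertex 4.4 5.4 0.8
   vertex 1.6 5.0 1.4
  endloop
 endfacet
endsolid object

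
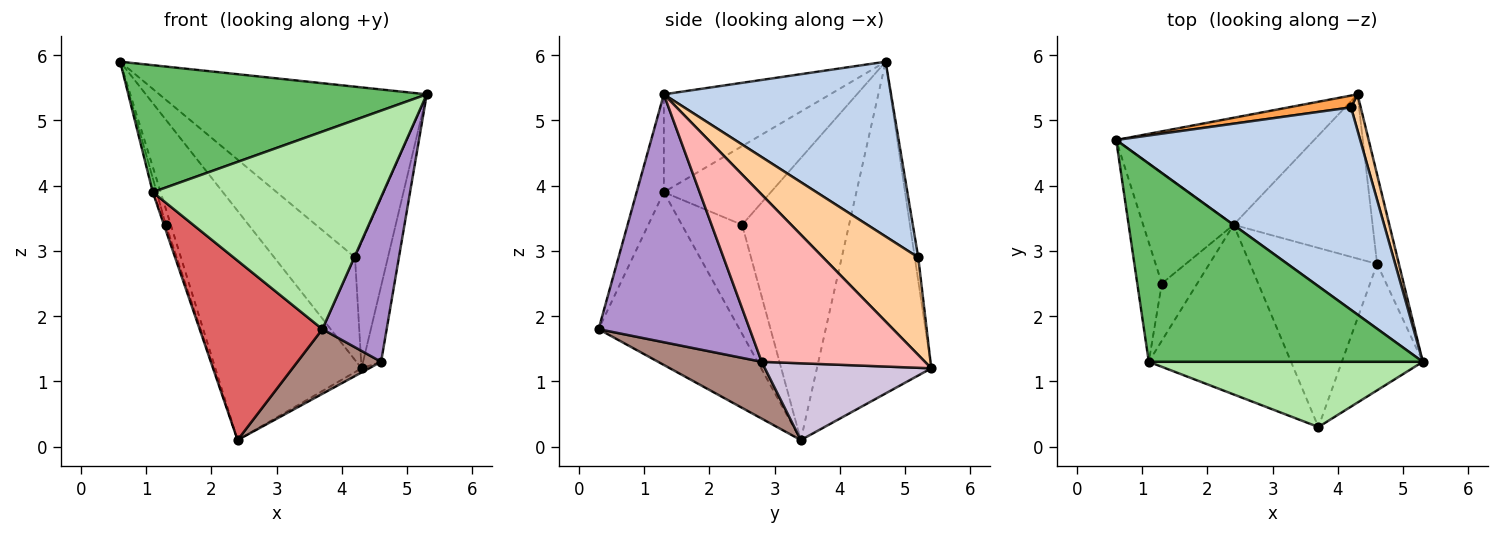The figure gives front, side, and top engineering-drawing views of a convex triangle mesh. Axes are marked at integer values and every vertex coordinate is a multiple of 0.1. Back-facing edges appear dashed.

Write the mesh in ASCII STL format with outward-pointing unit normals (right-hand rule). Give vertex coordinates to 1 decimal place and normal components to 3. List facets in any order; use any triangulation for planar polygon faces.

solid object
 facet normal -0.578 0.739 -0.345
  outer loop
   vertex 2.4 3.4 0.1
   vertex 0.6 4.7 5.9
   vertex 4.3 5.4 1.2
  endloop
 endfacet
 facet normal 0.480 0.565 0.671
  outer loop
   vertex 4.2 5.2 2.9
   vertex 0.6 4.7 5.9
   vertex 5.3 1.3 5.4
  endloop
 endfacet
 facet normal -0.043 0.993 0.114
  outer loop
   vertex 4.2 5.2 2.9
   vertex 4.3 5.4 1.2
   vertex 0.6 4.7 5.9
  endloop
 endfacet
 facet normal 0.941 0.325 0.094
  outer loop
   vertex 4.2 5.2 2.9
   vertex 5.3 1.3 5.4
   vertex 4.3 5.4 1.2
  endloop
 endfacet
 facet normal -0.288 -0.517 0.806
  outer loop
   vertex 1.1 1.3 3.9
   vertex 5.3 1.3 5.4
   vertex 0.6 4.7 5.9
  endloop
 endfacet
 facet normal -0.111 -0.944 0.312
  outer loop
   vertex 1.1 1.3 3.9
   vertex 3.7 0.3 1.8
   vertex 5.3 1.3 5.4
  endloop
 endfacet
 facet normal -0.641 -0.558 -0.528
  outer loop
   vertex 1.1 1.3 3.9
   vertex 2.4 3.4 0.1
   vertex 3.7 0.3 1.8
  endloop
 endfacet
 facet normal 0.986 0.109 -0.128
  outer loop
   vertex 4.6 2.8 1.3
   vertex 4.3 5.4 1.2
   vertex 5.3 1.3 5.4
  endloop
 endfacet
 facet normal 0.881 -0.375 -0.288
  outer loop
   vertex 4.6 2.8 1.3
   vertex 5.3 1.3 5.4
   vertex 3.7 0.3 1.8
  endloop
 endfacet
 facet normal 0.483 0.022 -0.875
  outer loop
   vertex 4.6 2.8 1.3
   vertex 2.4 3.4 0.1
   vertex 4.3 5.4 1.2
  endloop
 endfacet
 facet normal 0.388 -0.313 -0.867
  outer loop
   vertex 4.6 2.8 1.3
   vertex 3.7 0.3 1.8
   vertex 2.4 3.4 0.1
  endloop
 endfacet
 facet normal -0.951 0.044 -0.305
  outer loop
   vertex 1.3 2.5 3.4
   vertex 0.6 4.7 5.9
   vertex 2.4 3.4 0.1
  endloop
 endfacet
 facet normal -0.954 0.035 -0.298
  outer loop
   vertex 1.3 2.5 3.4
   vertex 1.1 1.3 3.9
   vertex 0.6 4.7 5.9
  endloop
 endfacet
 facet normal -0.951 0.030 -0.309
  outer loop
   vertex 1.3 2.5 3.4
   vertex 2.4 3.4 0.1
   vertex 1.1 1.3 3.9
  endloop
 endfacet
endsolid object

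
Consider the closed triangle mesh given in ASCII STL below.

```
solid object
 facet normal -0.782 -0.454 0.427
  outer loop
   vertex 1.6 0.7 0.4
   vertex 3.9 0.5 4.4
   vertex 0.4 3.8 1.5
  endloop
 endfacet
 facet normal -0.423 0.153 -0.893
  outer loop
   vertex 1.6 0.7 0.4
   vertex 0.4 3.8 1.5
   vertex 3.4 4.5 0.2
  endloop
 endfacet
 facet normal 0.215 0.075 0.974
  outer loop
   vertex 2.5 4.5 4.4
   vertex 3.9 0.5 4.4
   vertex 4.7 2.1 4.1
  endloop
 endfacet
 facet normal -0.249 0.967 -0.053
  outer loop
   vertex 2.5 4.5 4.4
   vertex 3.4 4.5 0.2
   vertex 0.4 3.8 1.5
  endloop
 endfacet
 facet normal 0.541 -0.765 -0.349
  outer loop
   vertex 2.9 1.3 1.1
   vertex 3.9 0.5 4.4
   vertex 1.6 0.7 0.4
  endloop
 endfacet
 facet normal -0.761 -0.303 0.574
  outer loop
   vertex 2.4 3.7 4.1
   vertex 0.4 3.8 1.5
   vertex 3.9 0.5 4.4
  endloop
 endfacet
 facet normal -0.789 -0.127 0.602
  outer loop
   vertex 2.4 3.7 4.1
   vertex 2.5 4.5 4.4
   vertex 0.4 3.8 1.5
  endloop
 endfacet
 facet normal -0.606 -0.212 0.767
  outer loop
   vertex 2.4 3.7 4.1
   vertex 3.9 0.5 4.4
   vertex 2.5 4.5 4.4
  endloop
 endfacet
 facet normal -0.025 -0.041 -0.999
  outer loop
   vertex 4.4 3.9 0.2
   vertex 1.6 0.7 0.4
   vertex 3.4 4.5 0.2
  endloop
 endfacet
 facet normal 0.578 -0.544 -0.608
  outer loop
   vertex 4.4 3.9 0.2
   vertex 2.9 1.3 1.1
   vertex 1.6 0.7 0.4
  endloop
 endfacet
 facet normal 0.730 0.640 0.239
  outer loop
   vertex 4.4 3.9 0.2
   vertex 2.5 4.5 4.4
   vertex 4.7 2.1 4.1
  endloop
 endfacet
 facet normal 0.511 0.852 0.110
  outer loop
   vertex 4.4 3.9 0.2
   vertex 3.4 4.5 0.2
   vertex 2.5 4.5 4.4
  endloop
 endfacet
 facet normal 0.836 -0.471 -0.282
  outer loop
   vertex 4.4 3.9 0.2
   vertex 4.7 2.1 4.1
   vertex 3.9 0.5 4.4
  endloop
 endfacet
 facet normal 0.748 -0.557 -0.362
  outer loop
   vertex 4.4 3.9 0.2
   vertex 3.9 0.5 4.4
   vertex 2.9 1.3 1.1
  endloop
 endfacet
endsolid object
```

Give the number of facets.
14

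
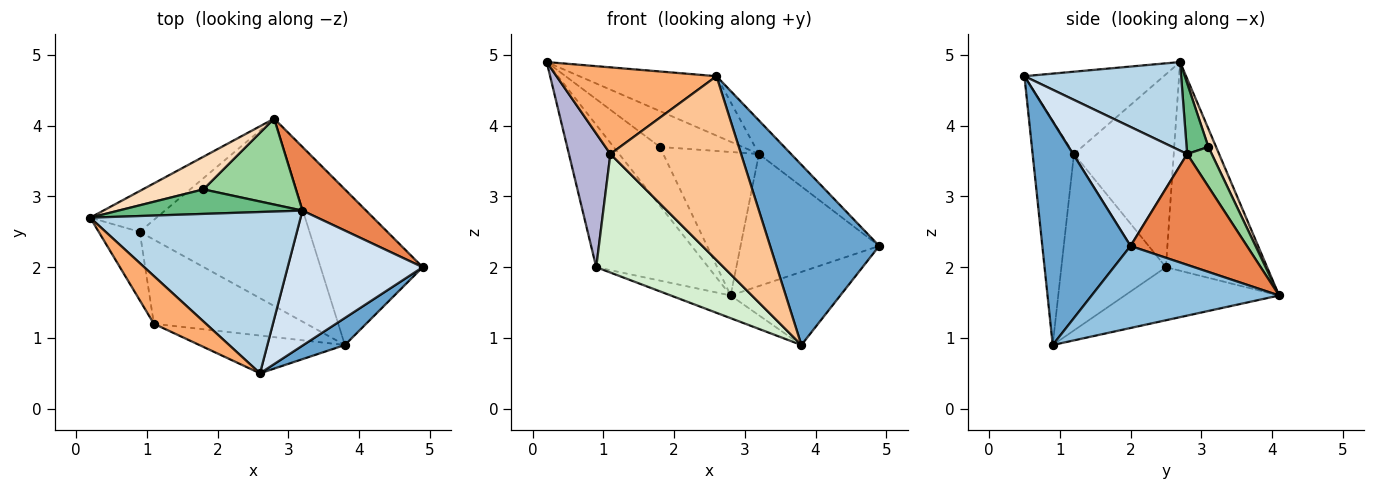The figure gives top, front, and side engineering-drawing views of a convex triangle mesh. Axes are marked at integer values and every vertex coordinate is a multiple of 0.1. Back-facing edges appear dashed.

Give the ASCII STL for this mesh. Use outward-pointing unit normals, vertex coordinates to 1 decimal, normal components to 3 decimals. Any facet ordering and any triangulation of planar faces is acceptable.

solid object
 facet normal 0.625 -0.772 0.116
  outer loop
   vertex 3.8 0.9 0.9
   vertex 4.9 2.0 2.3
   vertex 2.6 0.5 4.7
  endloop
 endfacet
 facet normal 0.588 0.344 -0.732
  outer loop
   vertex 2.8 4.1 1.6
   vertex 4.9 2.0 2.3
   vertex 3.8 0.9 0.9
  endloop
 endfacet
 facet normal 0.367 0.322 0.873
  outer loop
   vertex 3.2 2.8 3.6
   vertex 0.2 2.7 4.9
   vertex 2.6 0.5 4.7
  endloop
 endfacet
 facet normal 0.650 0.183 0.737
  outer loop
   vertex 3.2 2.8 3.6
   vertex 2.6 0.5 4.7
   vertex 4.9 2.0 2.3
  endloop
 endfacet
 facet normal 0.603 0.719 0.346
  outer loop
   vertex 3.2 2.8 3.6
   vertex 4.9 2.0 2.3
   vertex 2.8 4.1 1.6
  endloop
 endfacet
 facet normal -0.606 -0.696 0.384
  outer loop
   vertex 1.1 1.2 3.6
   vertex 2.6 0.5 4.7
   vertex 0.2 2.7 4.9
  endloop
 endfacet
 facet normal -0.296 -0.936 -0.192
  outer loop
   vertex 1.1 1.2 3.6
   vertex 3.8 0.9 0.9
   vertex 2.6 0.5 4.7
  endloop
 endfacet
 facet normal 0.144 0.865 0.481
  outer loop
   vertex 1.8 3.1 3.7
   vertex 2.8 4.1 1.6
   vertex 0.2 2.7 4.9
  endloop
 endfacet
 facet normal 0.212 0.807 0.552
  outer loop
   vertex 1.8 3.1 3.7
   vertex 0.2 2.7 4.9
   vertex 3.2 2.8 3.6
  endloop
 endfacet
 facet normal 0.215 0.838 0.502
  outer loop
   vertex 1.8 3.1 3.7
   vertex 3.2 2.8 3.6
   vertex 2.8 4.1 1.6
  endloop
 endfacet
 facet normal -0.296 0.115 -0.948
  outer loop
   vertex 0.9 2.5 2.0
   vertex 2.8 4.1 1.6
   vertex 3.8 0.9 0.9
  endloop
 endfacet
 facet normal -0.556 -0.678 -0.481
  outer loop
   vertex 0.9 2.5 2.0
   vertex 3.8 0.9 0.9
   vertex 1.1 1.2 3.6
  endloop
 endfacet
 facet normal -0.655 0.726 -0.208
  outer loop
   vertex 0.9 2.5 2.0
   vertex 0.2 2.7 4.9
   vertex 2.8 4.1 1.6
  endloop
 endfacet
 facet normal -0.906 -0.377 -0.193
  outer loop
   vertex 0.9 2.5 2.0
   vertex 1.1 1.2 3.6
   vertex 0.2 2.7 4.9
  endloop
 endfacet
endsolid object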